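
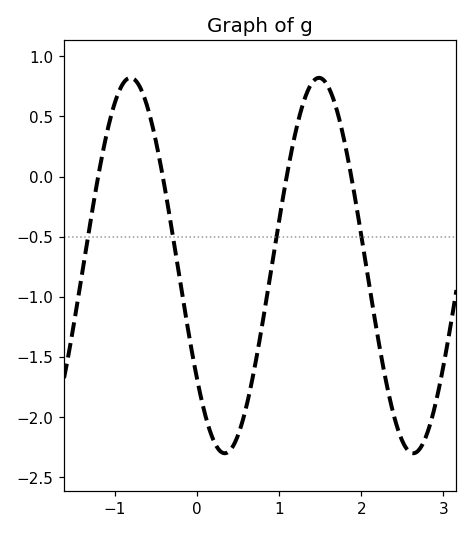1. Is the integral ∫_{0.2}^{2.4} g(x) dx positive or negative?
negative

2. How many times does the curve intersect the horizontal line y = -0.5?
4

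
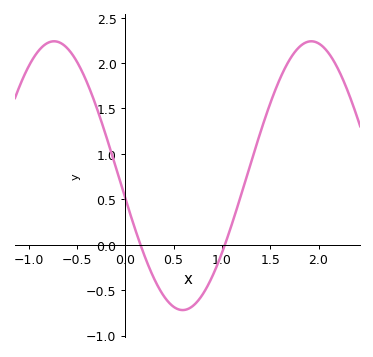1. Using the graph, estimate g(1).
-0.1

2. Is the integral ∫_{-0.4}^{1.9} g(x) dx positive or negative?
positive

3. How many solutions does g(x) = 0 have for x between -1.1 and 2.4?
2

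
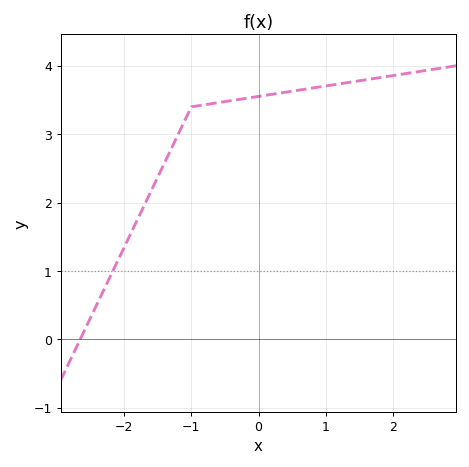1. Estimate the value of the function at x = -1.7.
1.96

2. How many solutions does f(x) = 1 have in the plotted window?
1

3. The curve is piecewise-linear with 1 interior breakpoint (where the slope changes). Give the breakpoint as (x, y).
(-1, 3.4)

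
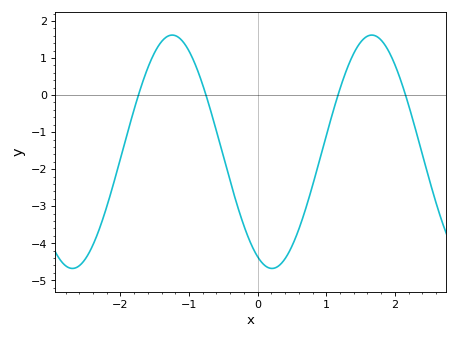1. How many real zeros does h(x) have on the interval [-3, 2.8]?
4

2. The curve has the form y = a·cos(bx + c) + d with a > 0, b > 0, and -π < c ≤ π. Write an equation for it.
y = 3.15cos(2.2x + 2.7) - 1.53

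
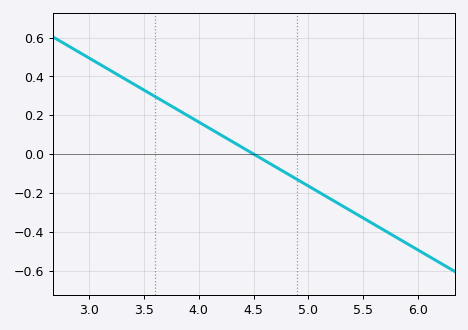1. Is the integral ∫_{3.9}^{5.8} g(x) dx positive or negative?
negative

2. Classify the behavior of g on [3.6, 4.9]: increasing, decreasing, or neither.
decreasing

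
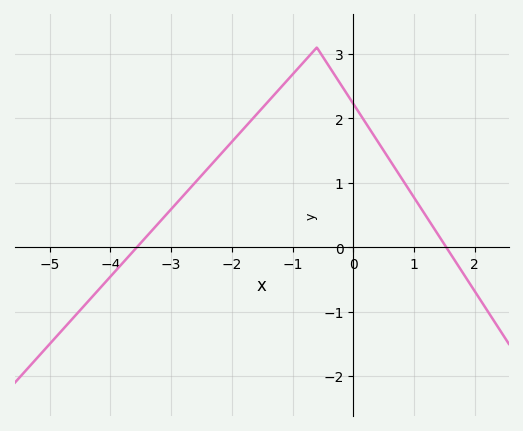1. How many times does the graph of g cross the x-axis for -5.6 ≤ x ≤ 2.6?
2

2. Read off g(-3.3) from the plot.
0.3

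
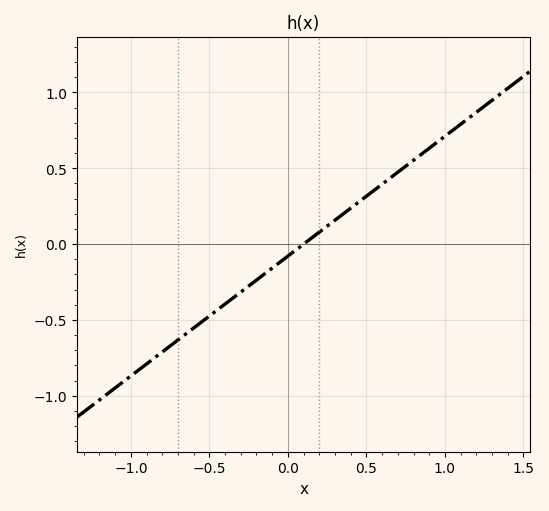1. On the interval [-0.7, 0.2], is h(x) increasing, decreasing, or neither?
increasing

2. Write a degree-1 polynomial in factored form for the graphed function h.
y = 0.79(x - 0.1)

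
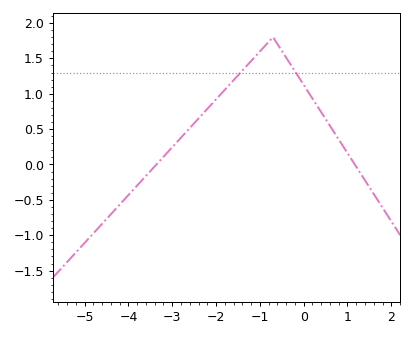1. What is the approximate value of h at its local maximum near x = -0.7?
1.8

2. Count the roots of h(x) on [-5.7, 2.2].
2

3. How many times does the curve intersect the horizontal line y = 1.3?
2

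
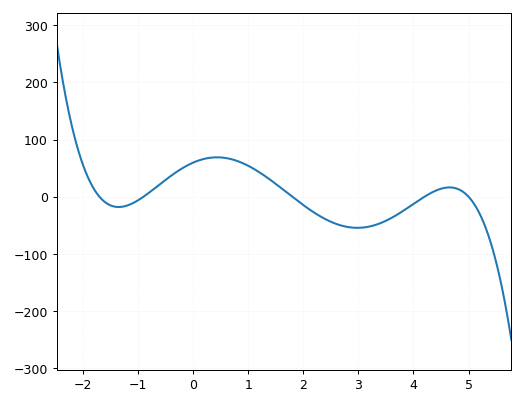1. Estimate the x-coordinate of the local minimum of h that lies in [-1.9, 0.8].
-1.4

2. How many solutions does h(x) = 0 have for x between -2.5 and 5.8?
5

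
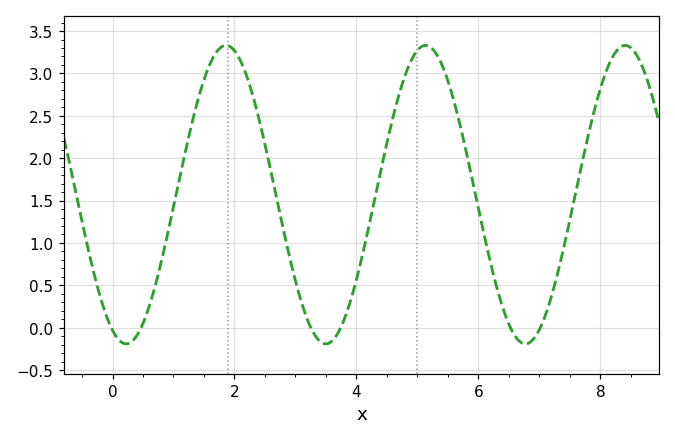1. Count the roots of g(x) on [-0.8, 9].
6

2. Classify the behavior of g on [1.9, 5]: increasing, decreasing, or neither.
neither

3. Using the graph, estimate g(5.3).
3.25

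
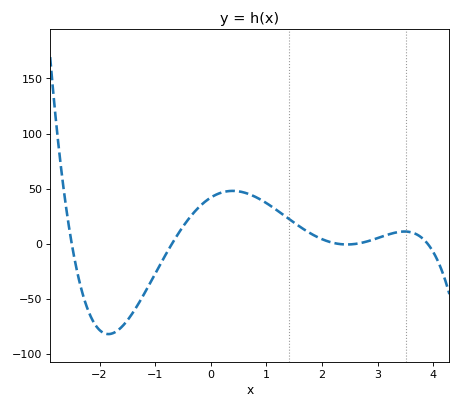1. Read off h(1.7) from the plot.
10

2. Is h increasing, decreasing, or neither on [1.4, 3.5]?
neither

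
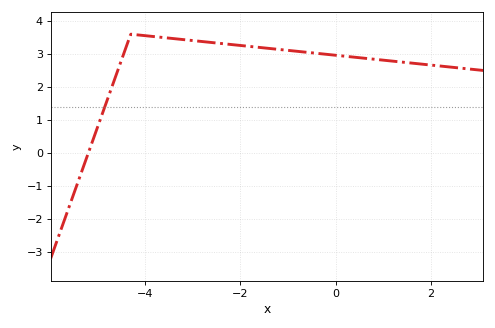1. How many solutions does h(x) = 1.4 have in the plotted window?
1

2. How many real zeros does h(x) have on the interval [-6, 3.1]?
1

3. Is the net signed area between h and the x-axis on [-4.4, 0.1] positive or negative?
positive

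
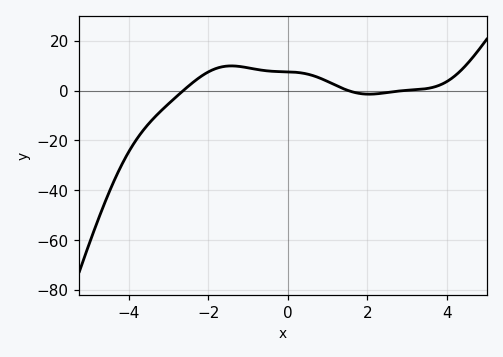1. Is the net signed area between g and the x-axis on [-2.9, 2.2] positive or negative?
positive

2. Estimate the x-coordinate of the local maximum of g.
-1.4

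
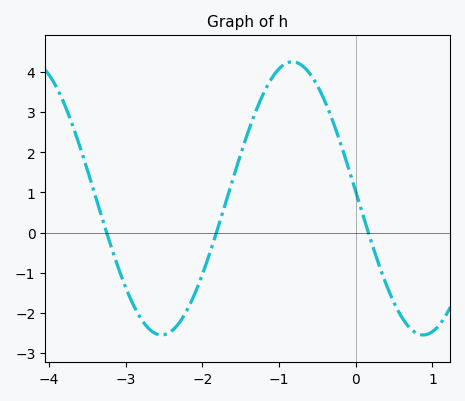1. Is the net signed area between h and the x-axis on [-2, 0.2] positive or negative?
positive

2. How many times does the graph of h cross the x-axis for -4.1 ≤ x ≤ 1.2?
3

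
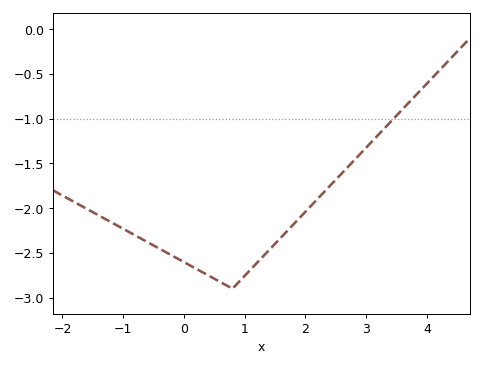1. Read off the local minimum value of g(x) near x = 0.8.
-2.9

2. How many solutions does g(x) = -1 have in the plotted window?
1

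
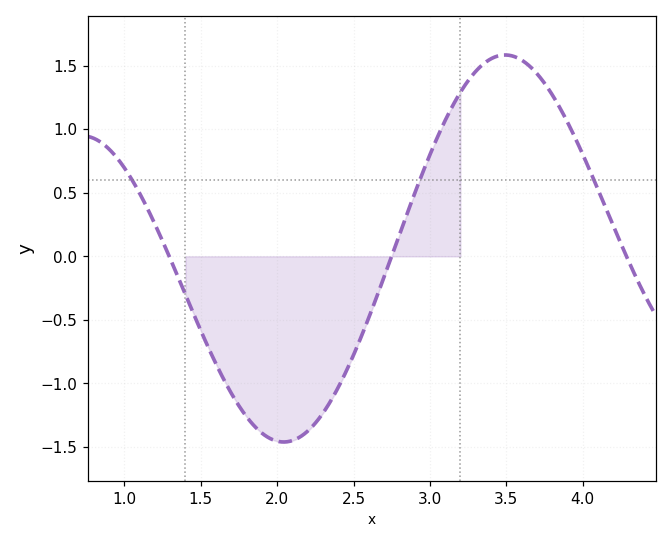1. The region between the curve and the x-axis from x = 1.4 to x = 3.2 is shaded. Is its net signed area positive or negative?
negative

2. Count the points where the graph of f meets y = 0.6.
3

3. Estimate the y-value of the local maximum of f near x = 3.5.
1.58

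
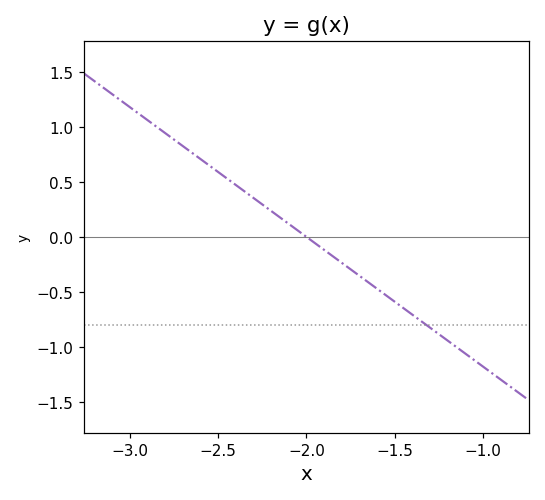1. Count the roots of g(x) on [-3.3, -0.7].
1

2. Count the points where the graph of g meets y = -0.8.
1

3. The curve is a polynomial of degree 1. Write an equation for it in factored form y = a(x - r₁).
y = -1.18(x + 2)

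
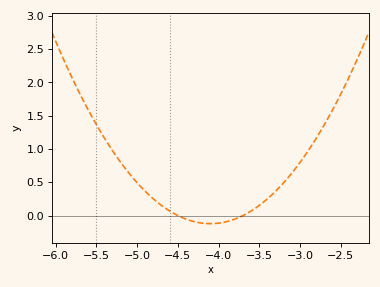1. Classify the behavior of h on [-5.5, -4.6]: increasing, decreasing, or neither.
decreasing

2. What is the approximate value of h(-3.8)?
-0.05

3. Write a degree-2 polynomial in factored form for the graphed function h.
y = 0.76(x + 4.5)(x + 3.7)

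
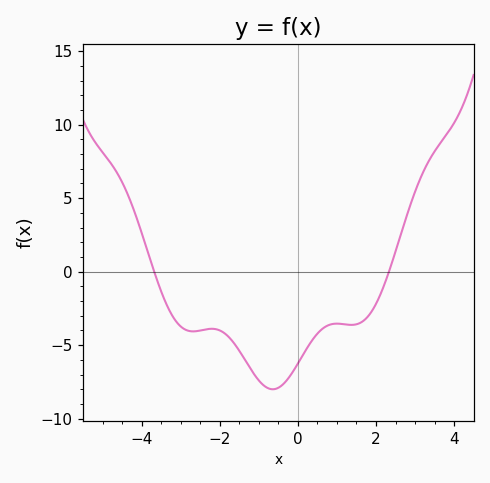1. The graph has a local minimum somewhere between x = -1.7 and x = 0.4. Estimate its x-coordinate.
-0.6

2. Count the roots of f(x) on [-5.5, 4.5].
2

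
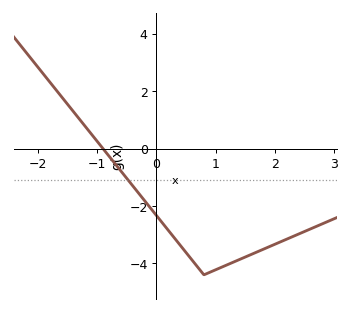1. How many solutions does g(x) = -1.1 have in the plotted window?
1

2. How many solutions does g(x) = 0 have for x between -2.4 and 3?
1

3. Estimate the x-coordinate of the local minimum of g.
0.801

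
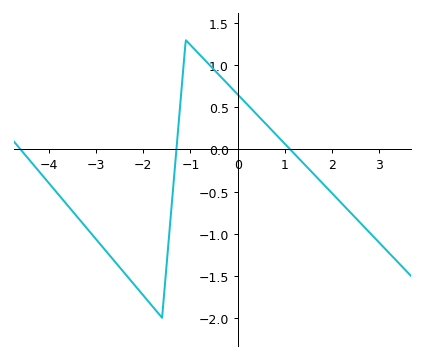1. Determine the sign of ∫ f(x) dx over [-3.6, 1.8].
negative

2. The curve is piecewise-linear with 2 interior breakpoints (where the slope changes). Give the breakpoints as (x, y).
(-1.6, -2); (-1.1, 1.3)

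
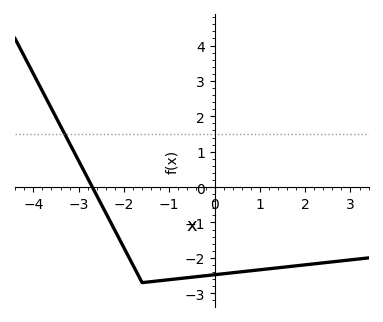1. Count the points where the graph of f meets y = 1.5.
1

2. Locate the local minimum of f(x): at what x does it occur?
-1.6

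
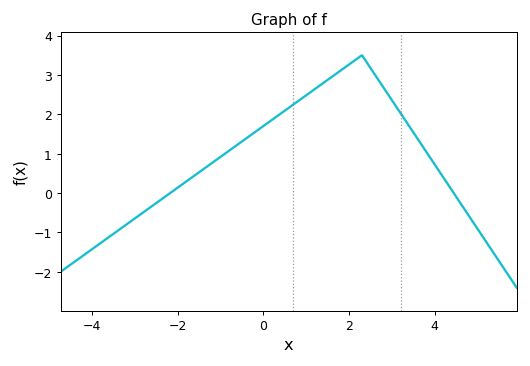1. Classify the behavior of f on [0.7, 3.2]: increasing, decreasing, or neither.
neither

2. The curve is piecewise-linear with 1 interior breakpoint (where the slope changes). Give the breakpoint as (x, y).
(2.3, 3.5)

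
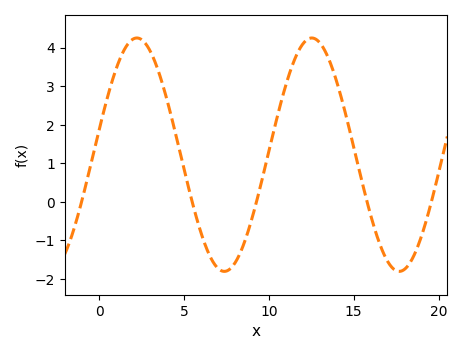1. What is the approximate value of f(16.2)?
-0.7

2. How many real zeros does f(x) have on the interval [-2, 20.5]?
5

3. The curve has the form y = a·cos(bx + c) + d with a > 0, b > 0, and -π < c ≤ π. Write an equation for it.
y = 3.03cos(0.61x - 1.4) + 1.22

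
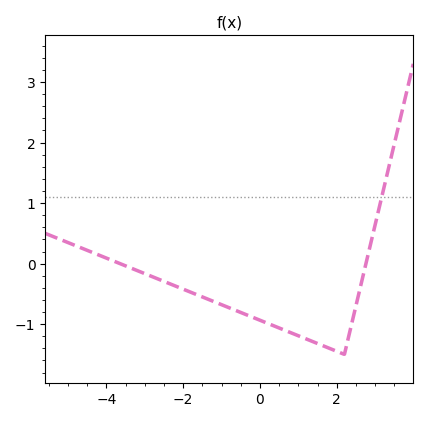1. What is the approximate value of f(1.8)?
-1.4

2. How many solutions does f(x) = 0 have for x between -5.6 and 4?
2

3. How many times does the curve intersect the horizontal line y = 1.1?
1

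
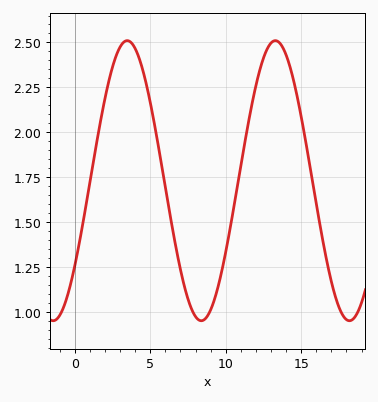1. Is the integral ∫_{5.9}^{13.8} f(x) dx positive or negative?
positive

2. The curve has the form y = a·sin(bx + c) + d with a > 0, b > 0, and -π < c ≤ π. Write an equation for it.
y = 0.78sin(0.64x - 0.65) + 1.73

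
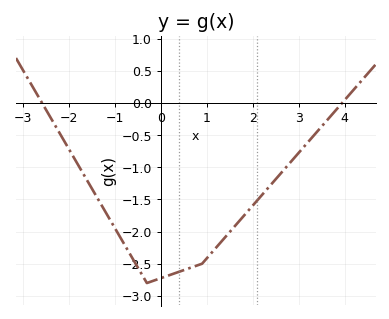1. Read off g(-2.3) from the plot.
-0.341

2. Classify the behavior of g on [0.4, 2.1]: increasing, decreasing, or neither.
increasing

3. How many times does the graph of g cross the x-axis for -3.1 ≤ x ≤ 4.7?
2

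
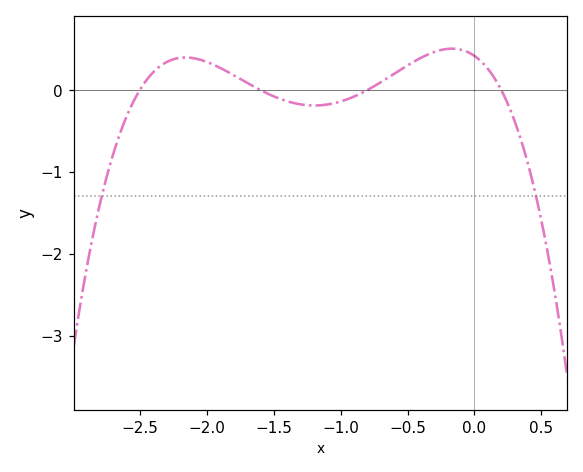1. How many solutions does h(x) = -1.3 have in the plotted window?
2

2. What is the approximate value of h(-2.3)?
0.3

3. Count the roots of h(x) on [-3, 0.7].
4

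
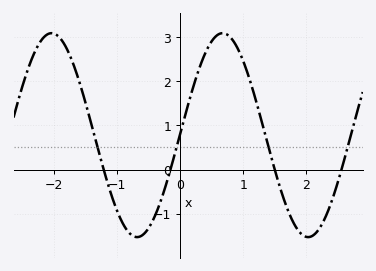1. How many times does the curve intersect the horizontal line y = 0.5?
4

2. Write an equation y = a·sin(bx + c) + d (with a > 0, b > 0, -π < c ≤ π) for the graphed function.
y = 2.31sin(2.3x + 0.01) + 0.78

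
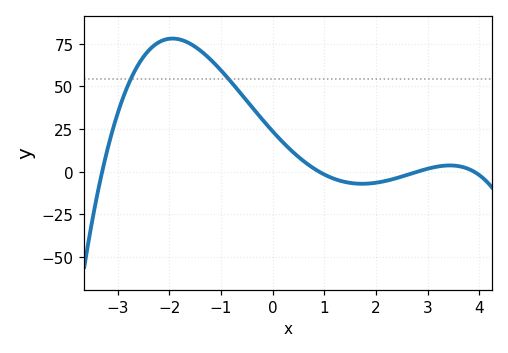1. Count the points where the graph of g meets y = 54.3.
2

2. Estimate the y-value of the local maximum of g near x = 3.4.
3.68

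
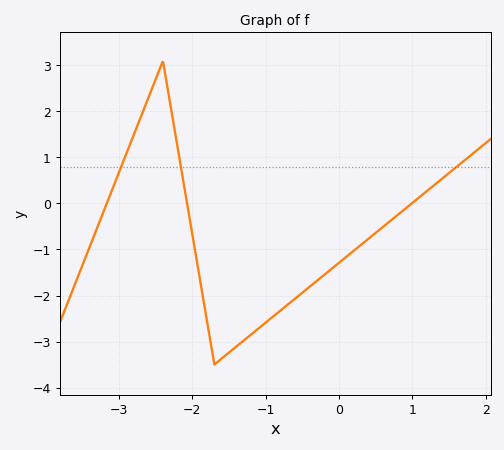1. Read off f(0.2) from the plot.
-1.03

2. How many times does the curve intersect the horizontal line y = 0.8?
3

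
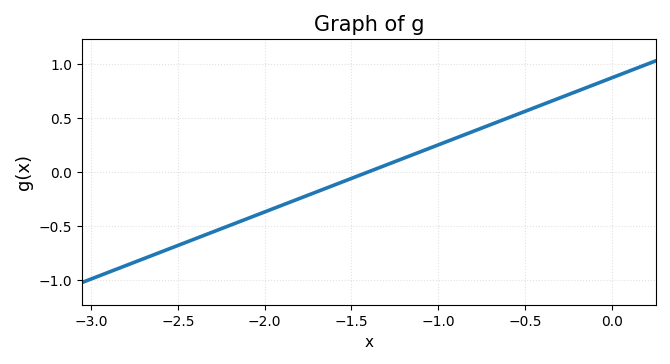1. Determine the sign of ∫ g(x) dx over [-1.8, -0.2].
positive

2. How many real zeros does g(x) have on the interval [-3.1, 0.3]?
1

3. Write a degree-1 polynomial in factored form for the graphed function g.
y = 0.62(x + 1.4)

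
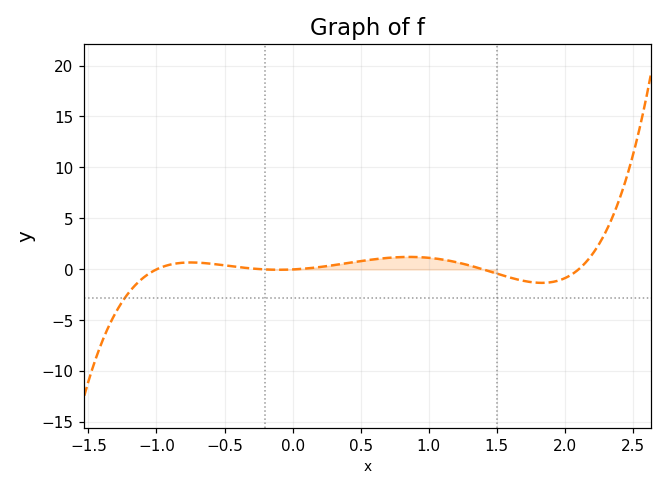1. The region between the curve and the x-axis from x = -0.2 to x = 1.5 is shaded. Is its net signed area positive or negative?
positive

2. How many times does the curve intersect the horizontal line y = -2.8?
1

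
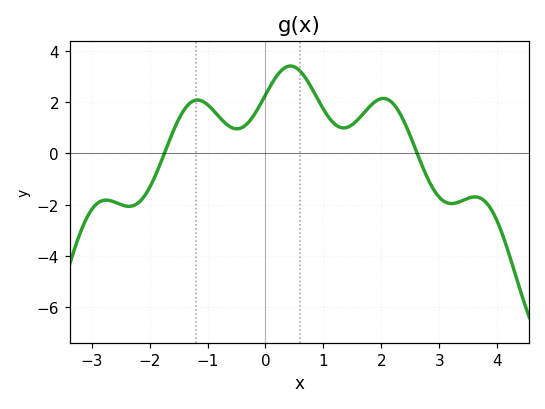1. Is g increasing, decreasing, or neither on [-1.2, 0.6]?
neither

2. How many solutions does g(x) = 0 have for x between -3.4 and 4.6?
2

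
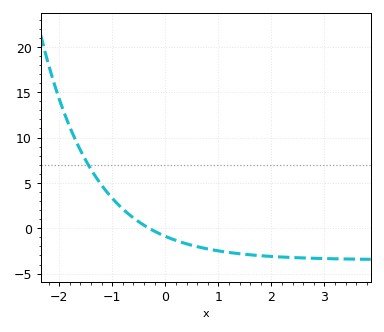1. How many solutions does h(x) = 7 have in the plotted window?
1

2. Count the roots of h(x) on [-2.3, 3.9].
1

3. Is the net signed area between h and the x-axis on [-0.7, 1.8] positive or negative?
negative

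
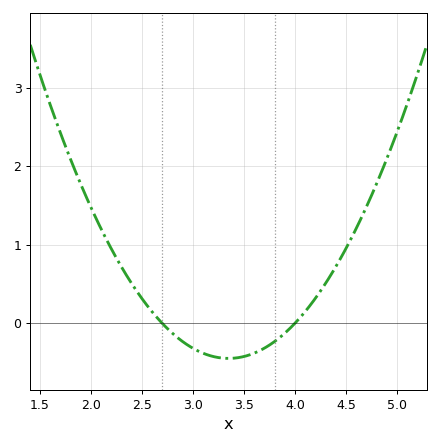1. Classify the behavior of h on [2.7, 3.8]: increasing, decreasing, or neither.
neither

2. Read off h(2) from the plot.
1.5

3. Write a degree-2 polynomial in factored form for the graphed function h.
y = 1.06(x - 2.7)(x - 4)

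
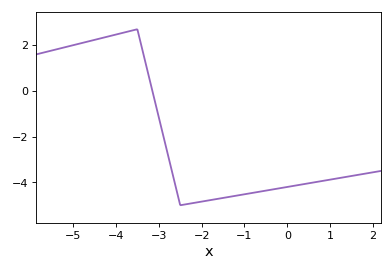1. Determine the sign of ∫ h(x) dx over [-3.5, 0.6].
negative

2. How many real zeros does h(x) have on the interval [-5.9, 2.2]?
1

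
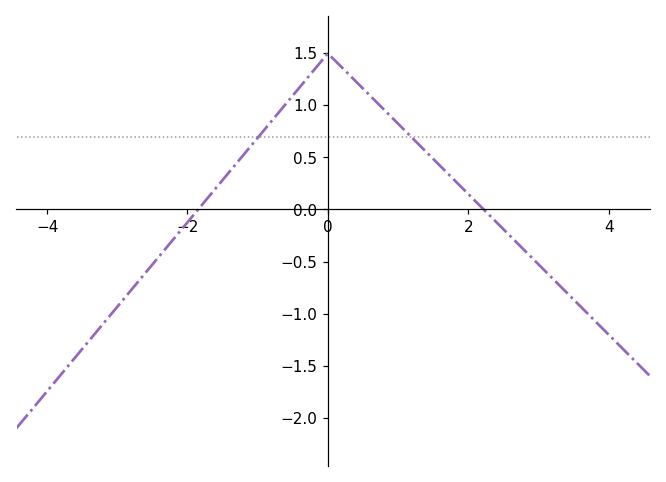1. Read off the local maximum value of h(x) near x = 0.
1.5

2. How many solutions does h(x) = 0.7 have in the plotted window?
2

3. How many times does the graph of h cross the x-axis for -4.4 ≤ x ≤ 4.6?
2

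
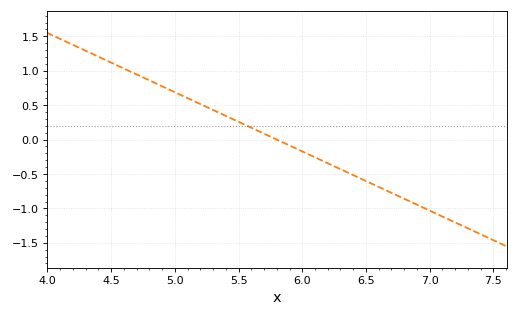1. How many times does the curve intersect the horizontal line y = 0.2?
1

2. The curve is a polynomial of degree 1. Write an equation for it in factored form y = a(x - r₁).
y = -0.86(x - 5.8)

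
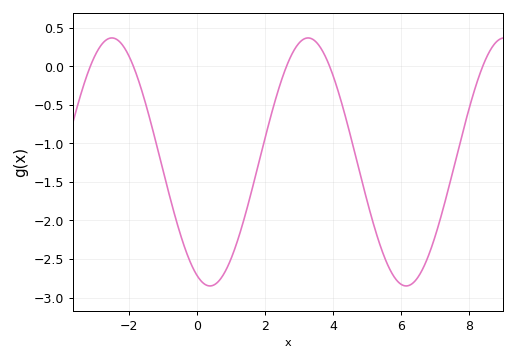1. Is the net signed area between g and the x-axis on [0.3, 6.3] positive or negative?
negative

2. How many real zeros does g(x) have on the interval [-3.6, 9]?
5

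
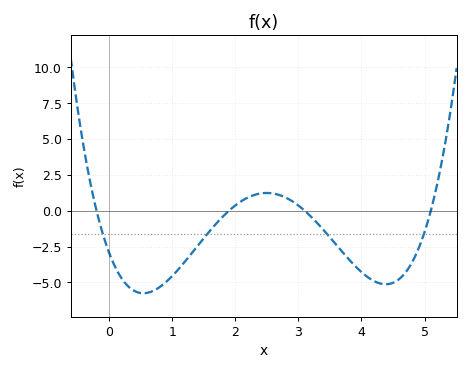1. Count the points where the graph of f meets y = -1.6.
4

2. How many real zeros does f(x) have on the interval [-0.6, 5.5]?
4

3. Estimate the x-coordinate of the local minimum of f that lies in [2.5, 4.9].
4.4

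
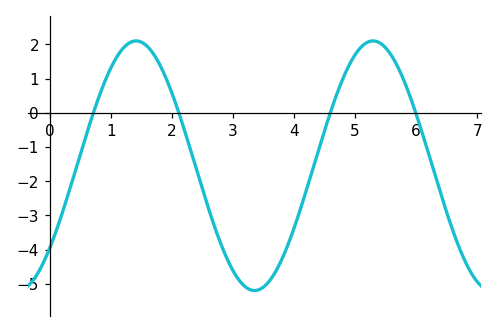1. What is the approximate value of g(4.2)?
-2.3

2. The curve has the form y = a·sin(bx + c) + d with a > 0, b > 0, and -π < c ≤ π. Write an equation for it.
y = 3.65sin(1.6x - 0.72) - 1.55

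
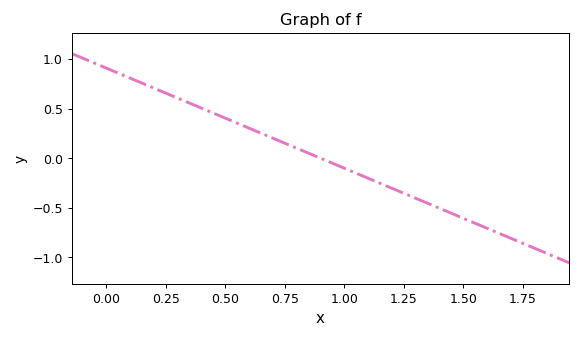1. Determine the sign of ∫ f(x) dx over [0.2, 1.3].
positive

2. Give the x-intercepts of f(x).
0.9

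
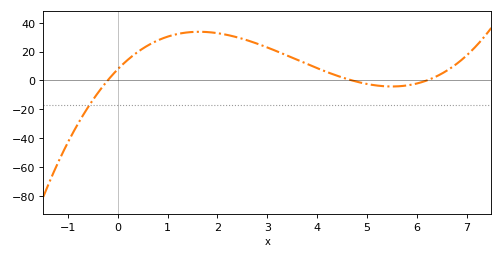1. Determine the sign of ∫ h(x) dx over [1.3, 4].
positive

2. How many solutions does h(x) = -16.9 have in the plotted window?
1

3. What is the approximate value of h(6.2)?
0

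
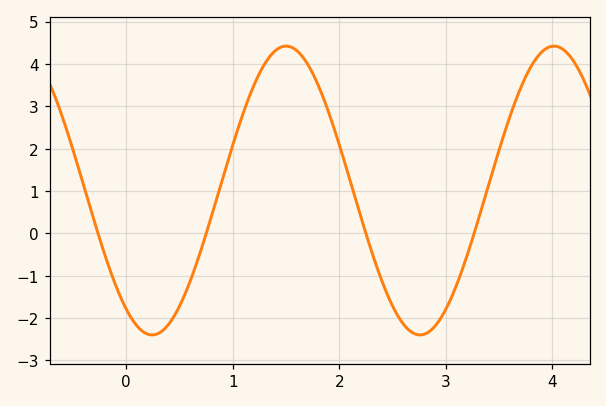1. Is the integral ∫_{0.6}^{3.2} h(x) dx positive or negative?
positive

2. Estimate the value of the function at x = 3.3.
0.3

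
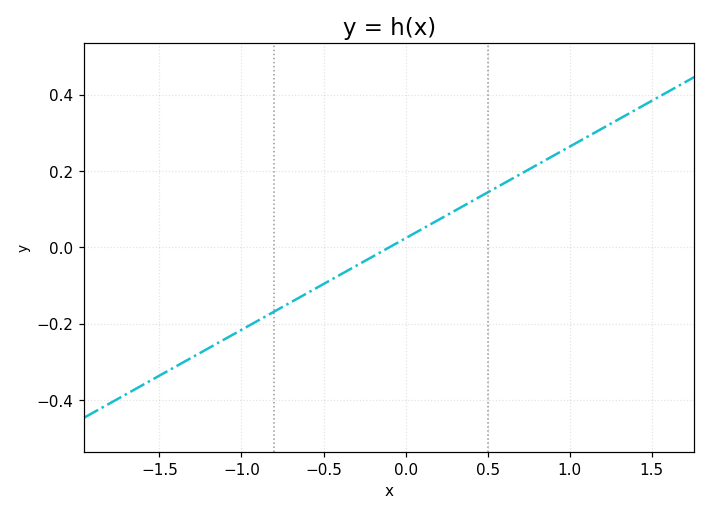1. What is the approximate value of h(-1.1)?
-0.24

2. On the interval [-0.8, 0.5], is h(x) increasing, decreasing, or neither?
increasing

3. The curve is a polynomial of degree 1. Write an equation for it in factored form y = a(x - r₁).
y = 0.24(x + 0.1)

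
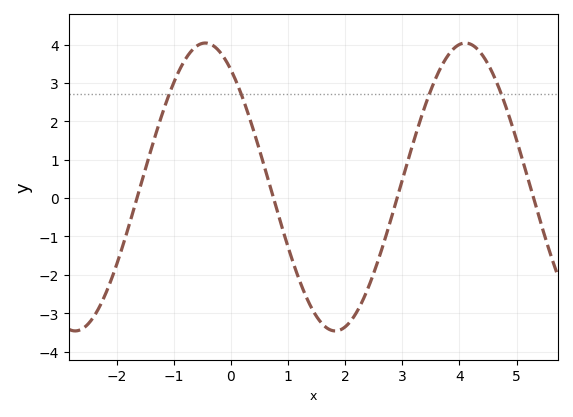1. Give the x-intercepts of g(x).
-1.64, 0.744, 2.91, 5.3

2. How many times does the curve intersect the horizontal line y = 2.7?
4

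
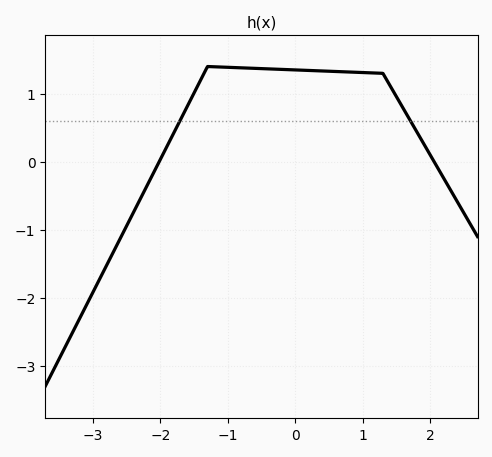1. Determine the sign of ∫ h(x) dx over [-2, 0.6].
positive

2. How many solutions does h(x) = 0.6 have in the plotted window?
2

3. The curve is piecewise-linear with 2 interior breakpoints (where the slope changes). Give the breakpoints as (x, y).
(-1.3, 1.4); (1.3, 1.3)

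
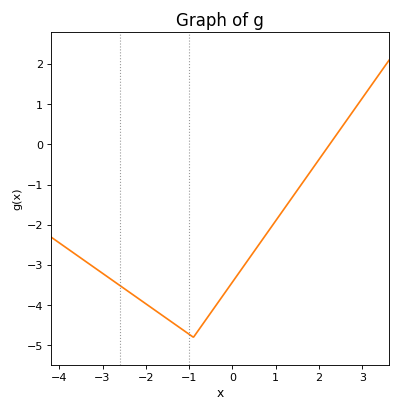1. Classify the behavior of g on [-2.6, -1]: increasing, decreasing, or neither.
decreasing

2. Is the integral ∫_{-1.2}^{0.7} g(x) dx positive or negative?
negative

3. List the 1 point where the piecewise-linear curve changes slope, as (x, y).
(-0.9, -4.8)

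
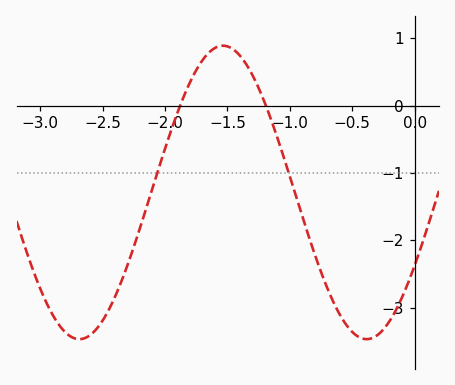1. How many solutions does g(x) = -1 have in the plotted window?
2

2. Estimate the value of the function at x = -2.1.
-1.22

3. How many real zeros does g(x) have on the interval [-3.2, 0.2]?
2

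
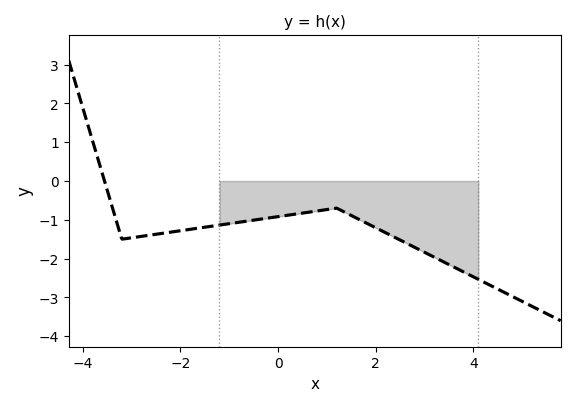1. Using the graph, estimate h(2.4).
-1.46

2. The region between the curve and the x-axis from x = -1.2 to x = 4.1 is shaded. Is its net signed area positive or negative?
negative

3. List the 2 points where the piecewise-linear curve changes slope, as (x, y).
(-3.2, -1.5); (1.2, -0.7)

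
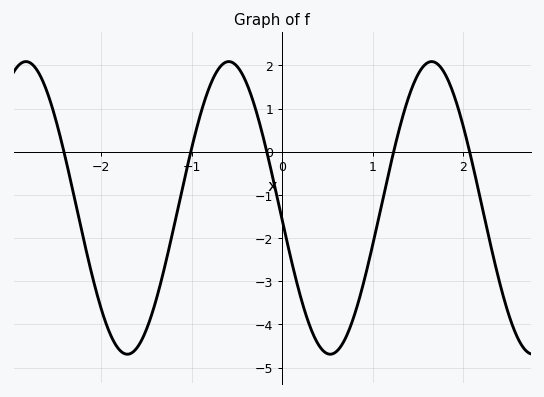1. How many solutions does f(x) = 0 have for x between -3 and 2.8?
5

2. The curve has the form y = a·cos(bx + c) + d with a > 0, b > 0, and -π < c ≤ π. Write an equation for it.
y = 3.39cos(2.8x + 1.7) - 1.3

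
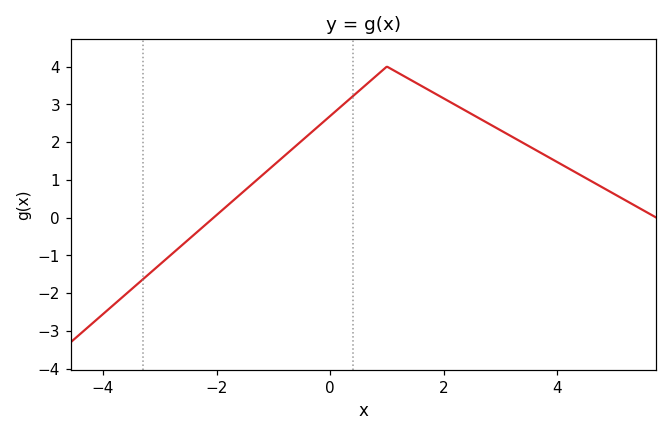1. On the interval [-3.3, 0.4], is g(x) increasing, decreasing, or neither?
increasing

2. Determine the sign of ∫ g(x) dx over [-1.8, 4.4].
positive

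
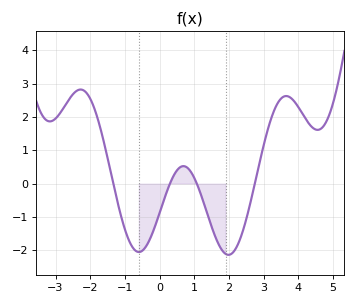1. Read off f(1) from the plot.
0.166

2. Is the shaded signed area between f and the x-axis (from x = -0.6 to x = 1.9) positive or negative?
negative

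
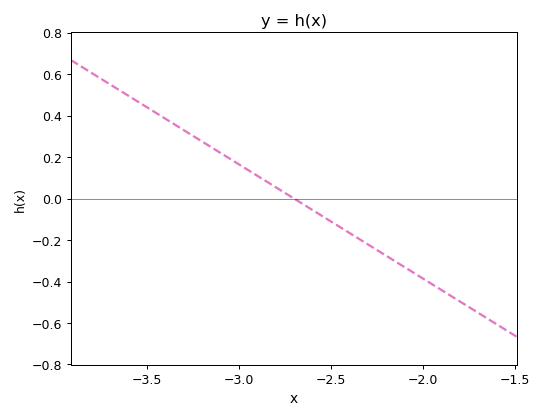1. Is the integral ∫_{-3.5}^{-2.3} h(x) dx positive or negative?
positive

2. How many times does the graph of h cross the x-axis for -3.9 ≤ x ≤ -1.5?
1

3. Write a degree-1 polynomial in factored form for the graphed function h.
y = -0.55(x + 2.7)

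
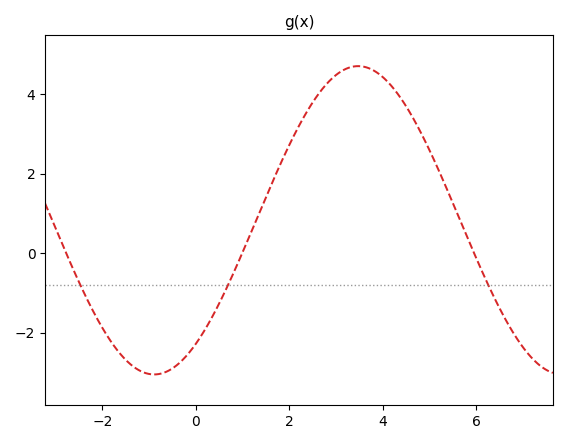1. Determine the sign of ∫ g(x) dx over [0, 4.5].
positive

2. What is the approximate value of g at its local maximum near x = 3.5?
4.8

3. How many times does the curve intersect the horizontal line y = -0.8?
3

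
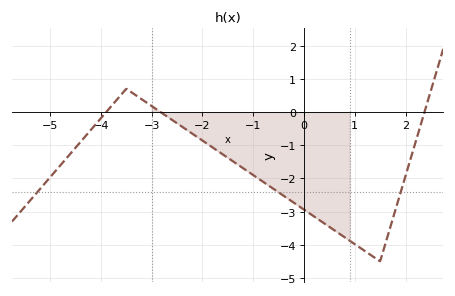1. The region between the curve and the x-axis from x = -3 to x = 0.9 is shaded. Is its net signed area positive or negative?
negative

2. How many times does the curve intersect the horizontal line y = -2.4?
3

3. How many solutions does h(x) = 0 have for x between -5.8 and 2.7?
3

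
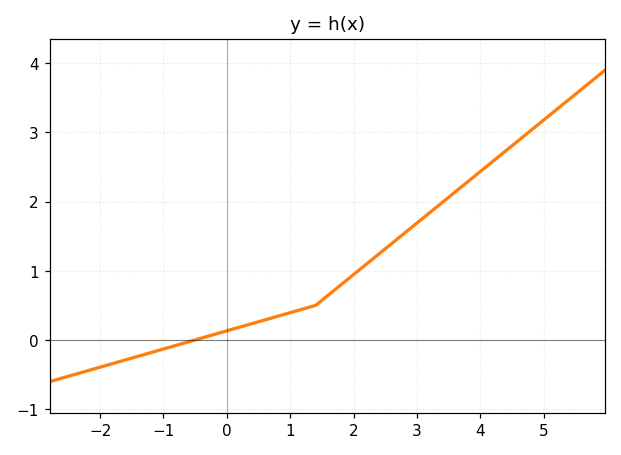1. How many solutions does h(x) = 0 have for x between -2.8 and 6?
1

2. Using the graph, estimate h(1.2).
0.4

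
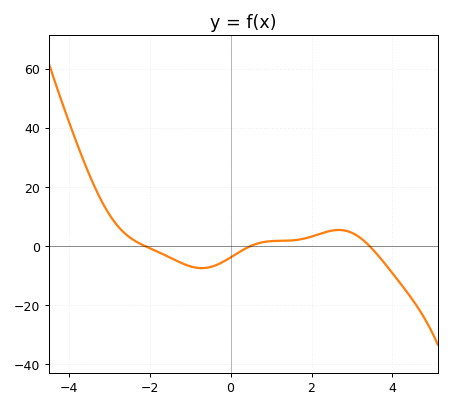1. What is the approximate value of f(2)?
4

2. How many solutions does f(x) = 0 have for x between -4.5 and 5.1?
3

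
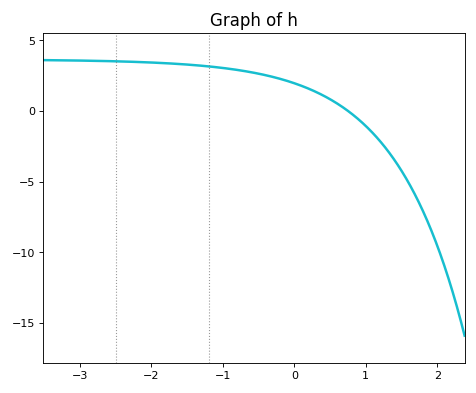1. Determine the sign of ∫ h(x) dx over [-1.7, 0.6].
positive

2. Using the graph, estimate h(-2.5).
3.5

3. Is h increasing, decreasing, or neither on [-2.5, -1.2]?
decreasing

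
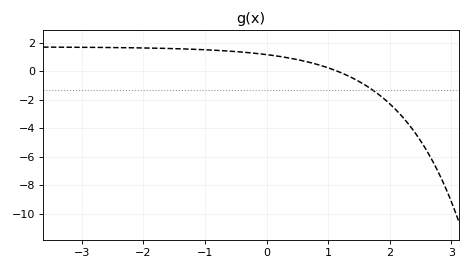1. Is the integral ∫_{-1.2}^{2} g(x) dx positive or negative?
positive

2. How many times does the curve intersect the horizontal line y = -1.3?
1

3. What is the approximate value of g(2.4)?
-4.25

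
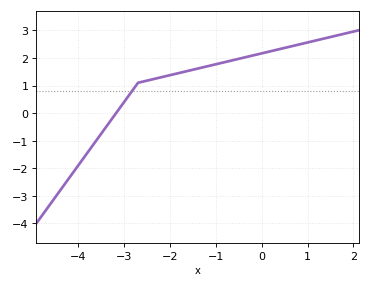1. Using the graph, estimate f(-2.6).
1.1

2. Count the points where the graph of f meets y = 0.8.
1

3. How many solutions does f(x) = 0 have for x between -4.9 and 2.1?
1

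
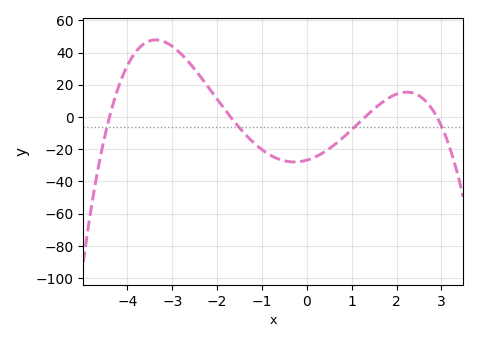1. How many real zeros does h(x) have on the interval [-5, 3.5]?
4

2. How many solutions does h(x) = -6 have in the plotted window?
4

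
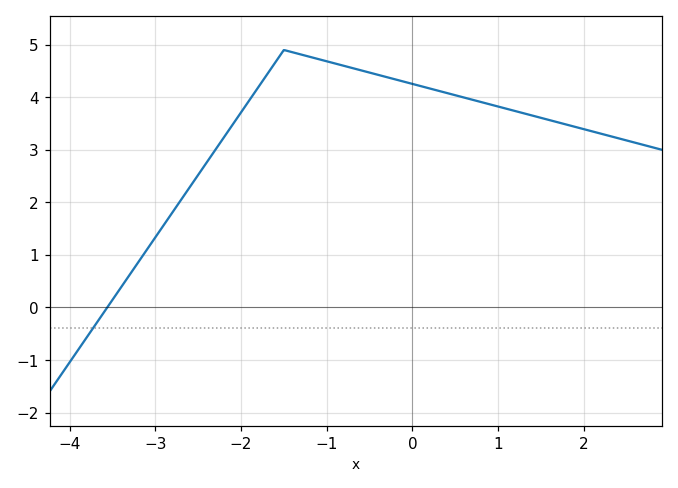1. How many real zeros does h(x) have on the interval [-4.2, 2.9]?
1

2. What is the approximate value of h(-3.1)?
1.1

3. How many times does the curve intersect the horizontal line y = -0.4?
1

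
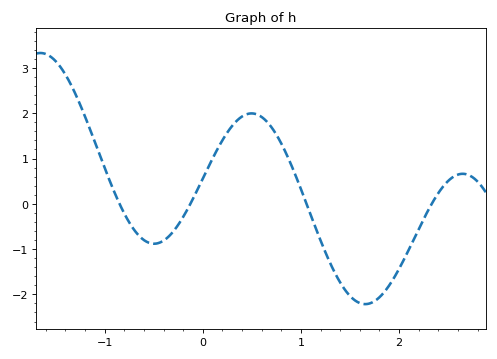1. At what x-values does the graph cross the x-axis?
-0.849, -0.127, 1.06, 2.33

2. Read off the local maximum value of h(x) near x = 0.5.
2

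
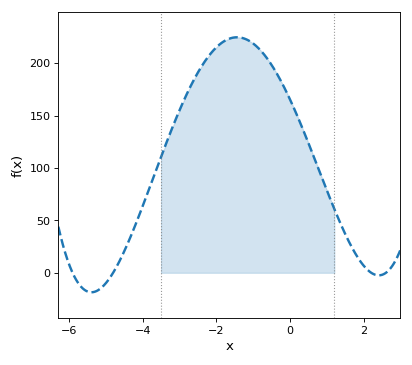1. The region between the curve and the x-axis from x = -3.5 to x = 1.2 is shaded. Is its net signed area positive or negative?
positive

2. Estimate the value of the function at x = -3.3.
129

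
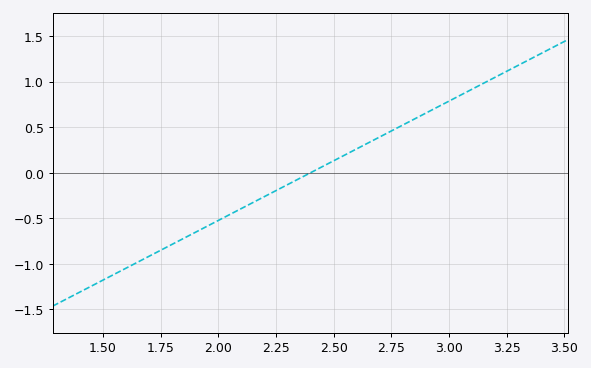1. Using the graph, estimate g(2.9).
0.655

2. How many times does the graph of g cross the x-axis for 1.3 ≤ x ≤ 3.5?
1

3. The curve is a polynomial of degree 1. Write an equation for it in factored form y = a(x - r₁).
y = 1.31(x - 2.4)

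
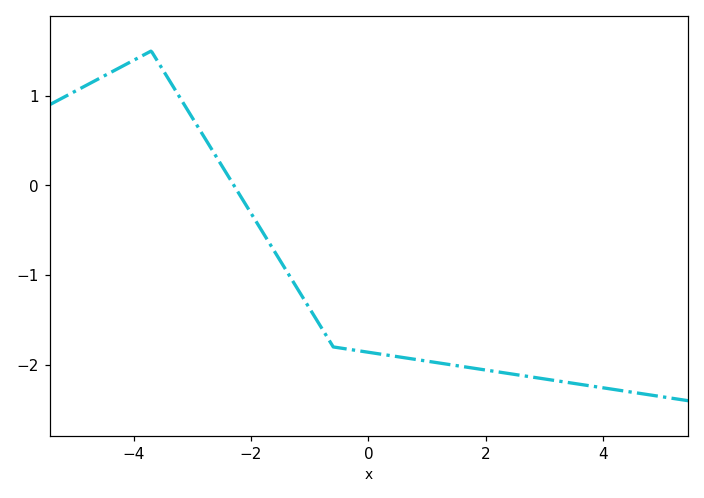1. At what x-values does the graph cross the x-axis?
-2.29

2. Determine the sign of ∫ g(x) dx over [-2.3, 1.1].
negative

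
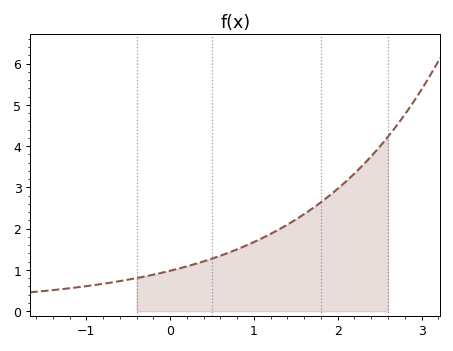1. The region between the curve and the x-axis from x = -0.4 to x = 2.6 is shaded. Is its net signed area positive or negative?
positive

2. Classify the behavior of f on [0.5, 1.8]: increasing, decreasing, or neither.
increasing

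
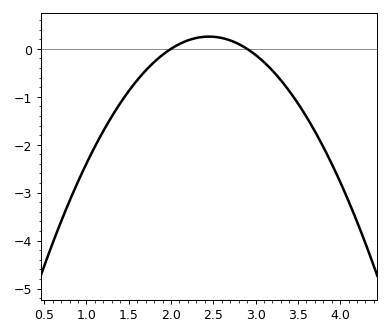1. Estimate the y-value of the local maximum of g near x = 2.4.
0.3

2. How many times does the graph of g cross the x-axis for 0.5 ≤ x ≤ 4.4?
2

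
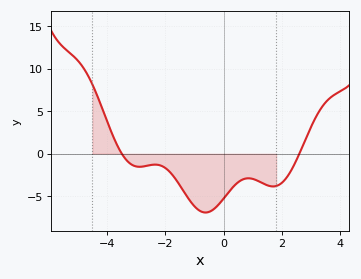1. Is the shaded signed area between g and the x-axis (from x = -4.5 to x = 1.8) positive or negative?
negative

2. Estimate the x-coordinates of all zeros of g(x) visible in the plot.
-3.49, 2.59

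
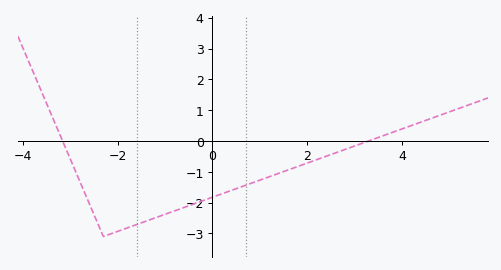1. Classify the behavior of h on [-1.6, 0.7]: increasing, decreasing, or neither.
increasing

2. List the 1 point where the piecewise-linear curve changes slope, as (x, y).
(-2.3, -3.1)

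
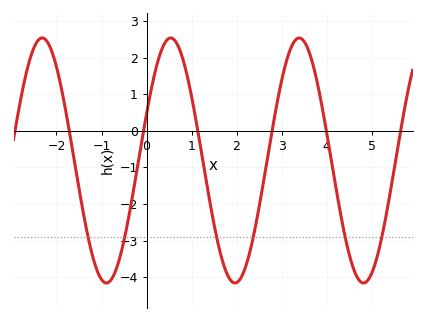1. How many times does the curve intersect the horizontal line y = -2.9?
6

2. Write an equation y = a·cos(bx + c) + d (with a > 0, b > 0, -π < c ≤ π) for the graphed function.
y = 3.35cos(2.2x - 1.2) - 0.81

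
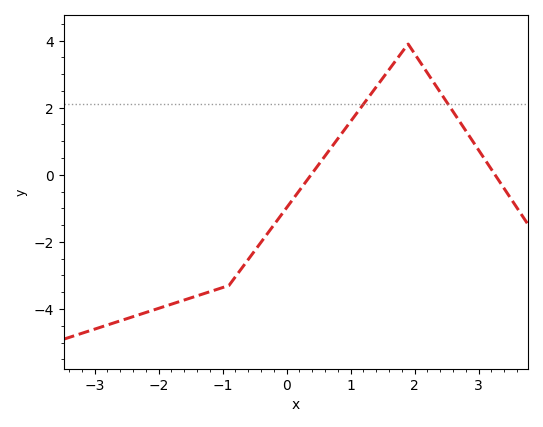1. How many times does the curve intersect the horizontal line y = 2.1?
2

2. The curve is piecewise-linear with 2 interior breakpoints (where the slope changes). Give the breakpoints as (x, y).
(-0.9, -3.3); (1.9, 3.9)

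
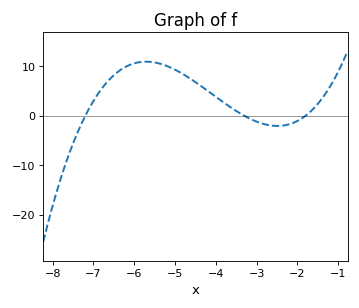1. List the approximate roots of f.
-7.2, -3.3, -1.8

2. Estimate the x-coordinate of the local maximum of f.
-5.71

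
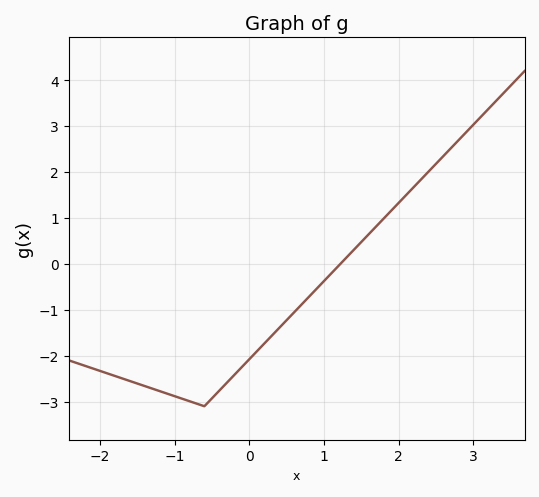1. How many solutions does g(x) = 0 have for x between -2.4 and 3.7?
1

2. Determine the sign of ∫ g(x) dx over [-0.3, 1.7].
negative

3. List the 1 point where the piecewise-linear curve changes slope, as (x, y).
(-0.6, -3.1)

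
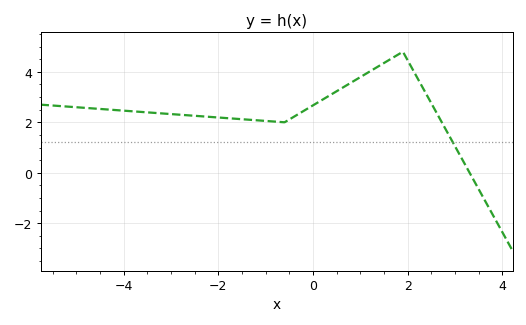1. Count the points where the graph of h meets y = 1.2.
1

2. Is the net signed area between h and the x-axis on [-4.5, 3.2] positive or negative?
positive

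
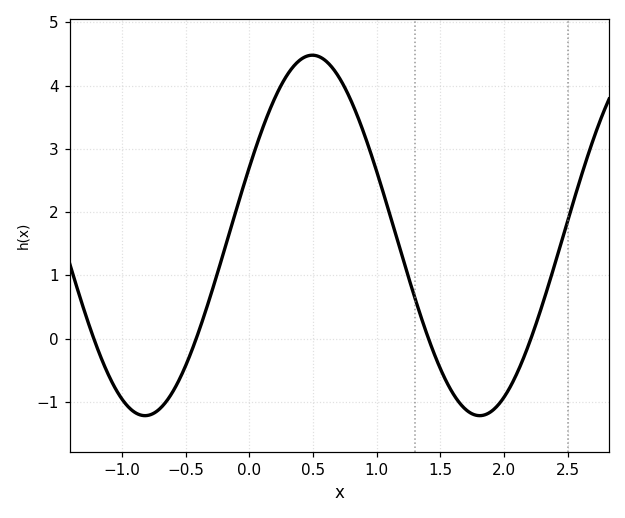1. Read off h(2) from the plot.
-0.928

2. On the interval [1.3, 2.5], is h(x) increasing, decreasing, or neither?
neither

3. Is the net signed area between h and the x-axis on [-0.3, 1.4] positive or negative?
positive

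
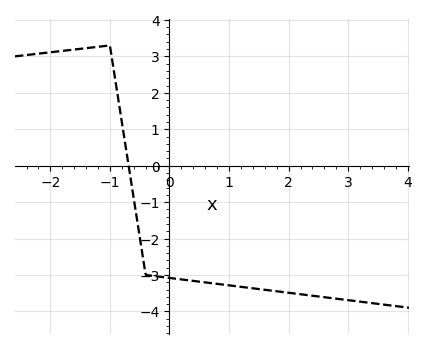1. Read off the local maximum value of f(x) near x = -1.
3.3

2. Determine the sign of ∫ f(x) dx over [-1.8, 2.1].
negative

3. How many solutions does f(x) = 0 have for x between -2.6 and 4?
1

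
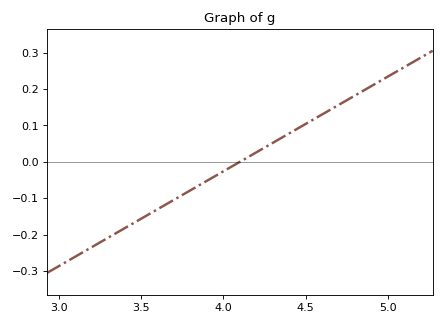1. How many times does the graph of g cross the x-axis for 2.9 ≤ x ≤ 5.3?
1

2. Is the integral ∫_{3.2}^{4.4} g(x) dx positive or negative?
negative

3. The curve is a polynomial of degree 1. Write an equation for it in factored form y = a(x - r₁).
y = 0.26(x - 4.1)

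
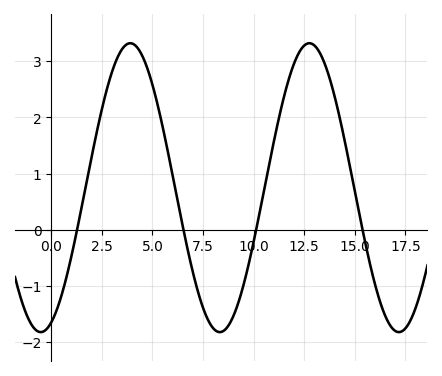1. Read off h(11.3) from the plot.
2.1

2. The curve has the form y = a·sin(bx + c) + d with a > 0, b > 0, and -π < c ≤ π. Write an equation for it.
y = 2.57sin(0.71x - 1.2) + 0.75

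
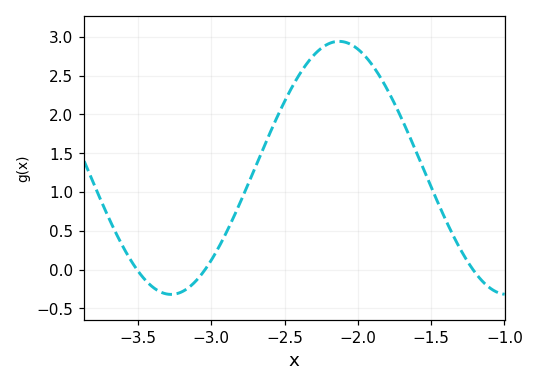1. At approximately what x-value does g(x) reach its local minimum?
-3.27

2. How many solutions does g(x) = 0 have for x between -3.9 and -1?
3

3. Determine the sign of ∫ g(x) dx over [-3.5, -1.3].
positive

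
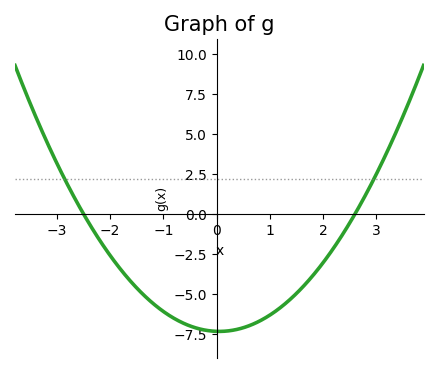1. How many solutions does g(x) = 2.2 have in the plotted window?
2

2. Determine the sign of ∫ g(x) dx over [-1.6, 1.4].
negative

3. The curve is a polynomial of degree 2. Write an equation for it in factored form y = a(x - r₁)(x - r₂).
y = 1.13(x + 2.5)(x - 2.6)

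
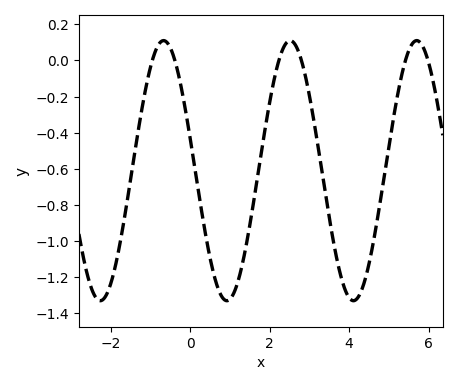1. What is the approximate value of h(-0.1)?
-0.3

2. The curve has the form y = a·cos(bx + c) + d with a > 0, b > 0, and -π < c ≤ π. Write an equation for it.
y = 0.72cos(2x + 1.3) - 0.61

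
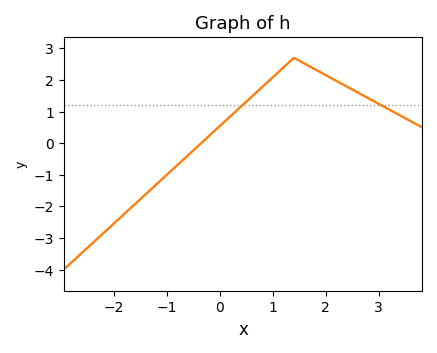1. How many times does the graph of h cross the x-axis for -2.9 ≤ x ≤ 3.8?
1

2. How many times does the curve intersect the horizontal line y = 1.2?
2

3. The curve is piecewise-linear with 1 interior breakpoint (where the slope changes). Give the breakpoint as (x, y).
(1.4, 2.7)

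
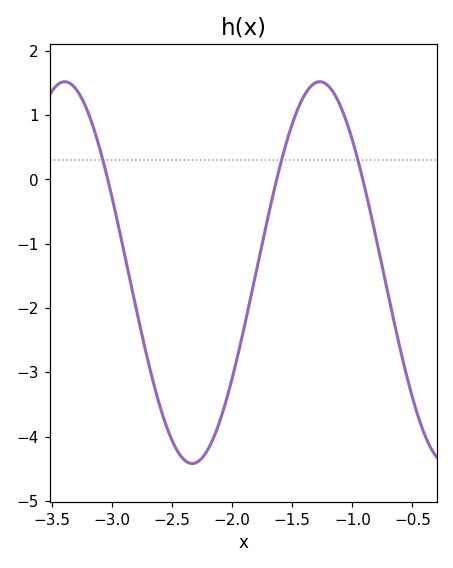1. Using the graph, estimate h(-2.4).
-4.4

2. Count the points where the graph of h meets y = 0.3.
3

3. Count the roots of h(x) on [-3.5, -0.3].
3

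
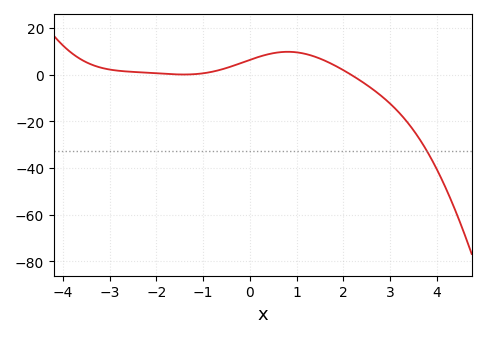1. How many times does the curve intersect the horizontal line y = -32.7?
1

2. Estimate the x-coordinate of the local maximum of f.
0.813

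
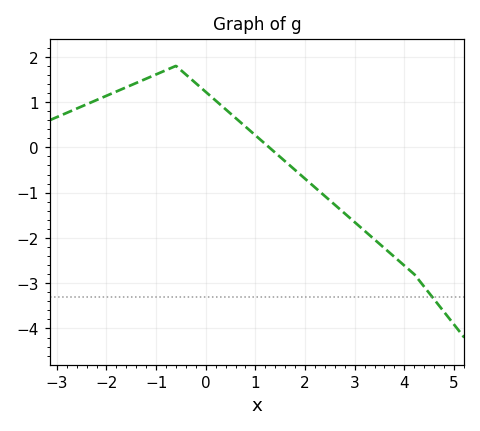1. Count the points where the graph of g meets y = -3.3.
1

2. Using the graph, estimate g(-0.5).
1.7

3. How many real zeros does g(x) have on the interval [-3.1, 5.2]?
1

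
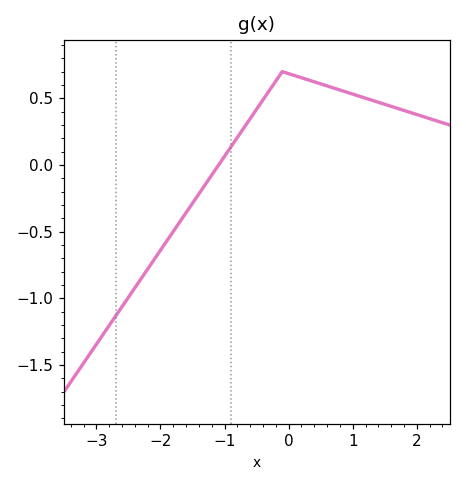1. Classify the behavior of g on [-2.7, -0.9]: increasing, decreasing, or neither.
increasing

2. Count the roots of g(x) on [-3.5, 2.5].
1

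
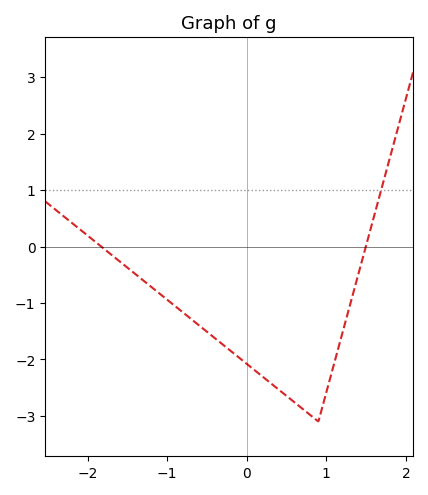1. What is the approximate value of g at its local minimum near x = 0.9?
-3.1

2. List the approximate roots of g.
-1.83, 1.5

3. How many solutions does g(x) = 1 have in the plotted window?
1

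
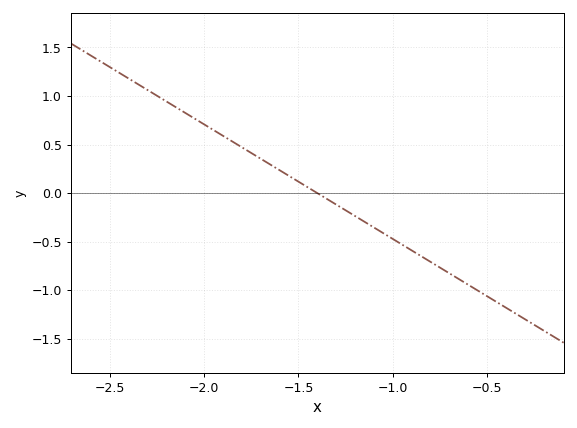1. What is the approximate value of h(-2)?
0.708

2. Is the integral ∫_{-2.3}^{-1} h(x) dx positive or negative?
positive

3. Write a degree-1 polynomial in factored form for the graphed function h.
y = -1.18(x + 1.4)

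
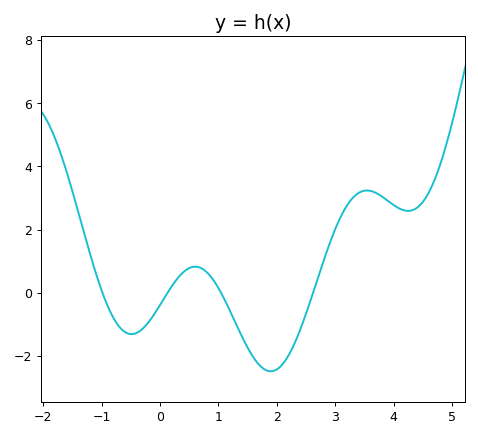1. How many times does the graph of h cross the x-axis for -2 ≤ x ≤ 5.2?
4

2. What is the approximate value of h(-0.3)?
-1.14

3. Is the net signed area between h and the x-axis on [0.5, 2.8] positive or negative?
negative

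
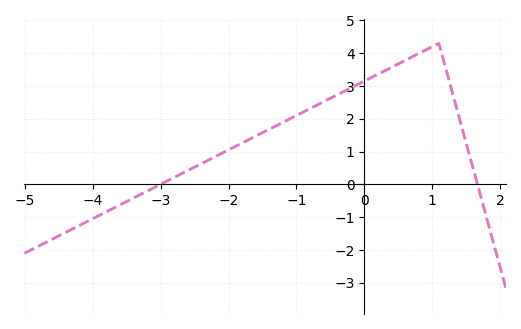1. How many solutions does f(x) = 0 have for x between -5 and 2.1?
2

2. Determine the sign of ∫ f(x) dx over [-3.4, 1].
positive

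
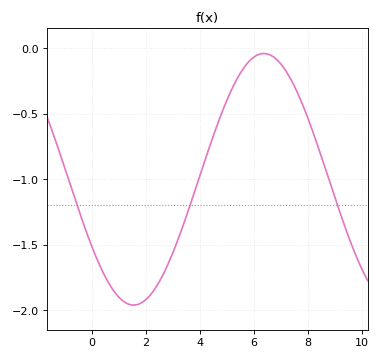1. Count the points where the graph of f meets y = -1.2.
3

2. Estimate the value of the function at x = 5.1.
-0.35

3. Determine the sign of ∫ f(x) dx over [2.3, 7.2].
negative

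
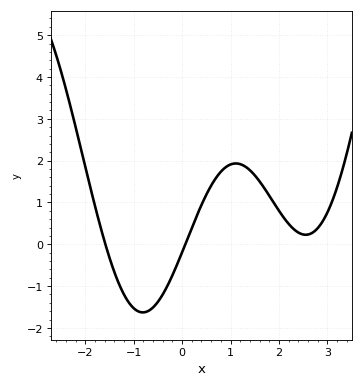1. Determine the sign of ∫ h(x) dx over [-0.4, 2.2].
positive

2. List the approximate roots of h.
-1.6, 0.1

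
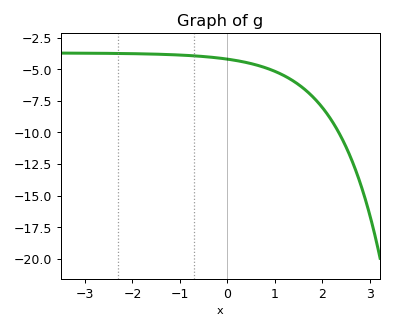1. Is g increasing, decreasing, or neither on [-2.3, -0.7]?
decreasing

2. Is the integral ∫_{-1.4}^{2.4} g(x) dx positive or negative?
negative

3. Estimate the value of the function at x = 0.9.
-5.02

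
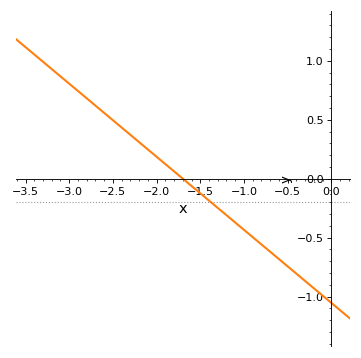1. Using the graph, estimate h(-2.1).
0.248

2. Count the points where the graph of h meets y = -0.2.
1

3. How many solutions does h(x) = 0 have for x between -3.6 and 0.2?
1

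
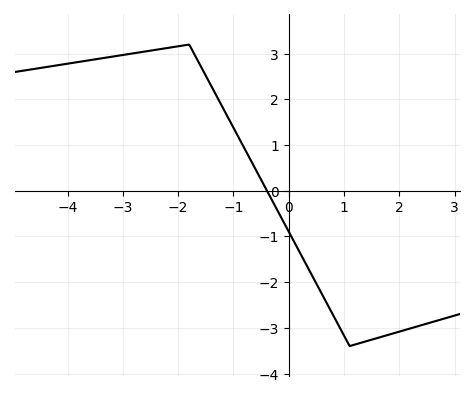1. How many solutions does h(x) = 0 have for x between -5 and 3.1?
1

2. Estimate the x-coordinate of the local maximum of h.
-1.8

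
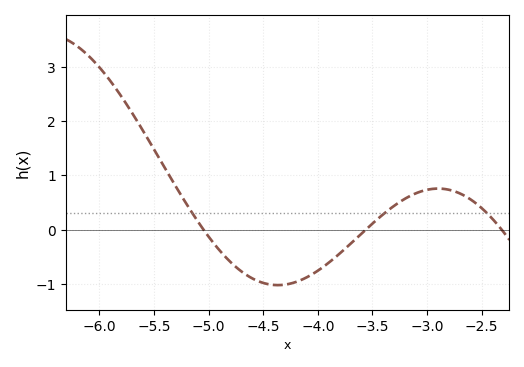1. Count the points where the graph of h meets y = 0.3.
3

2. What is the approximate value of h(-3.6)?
-0.1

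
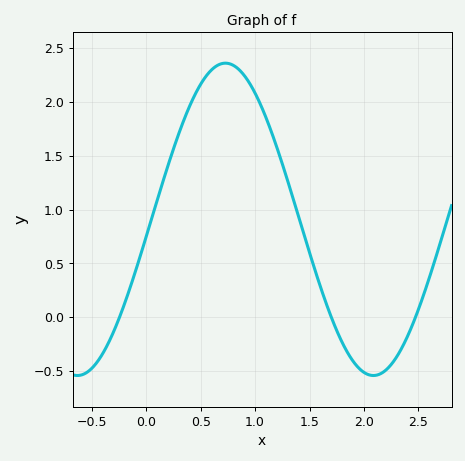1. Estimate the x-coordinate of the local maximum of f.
0.727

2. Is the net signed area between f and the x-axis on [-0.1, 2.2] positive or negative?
positive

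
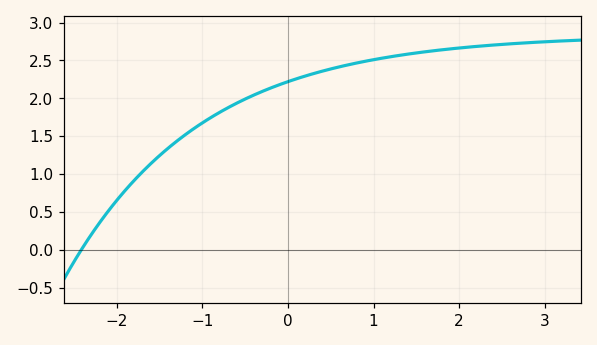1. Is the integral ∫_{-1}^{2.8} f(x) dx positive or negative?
positive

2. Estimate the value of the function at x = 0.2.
2.3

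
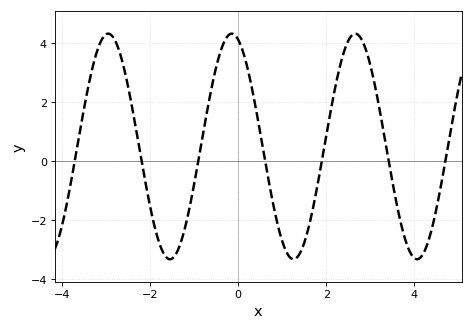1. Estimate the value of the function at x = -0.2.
4.2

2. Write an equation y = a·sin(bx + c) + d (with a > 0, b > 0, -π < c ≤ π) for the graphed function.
y = 3.82sin(2.2x + 1.9) + 0.49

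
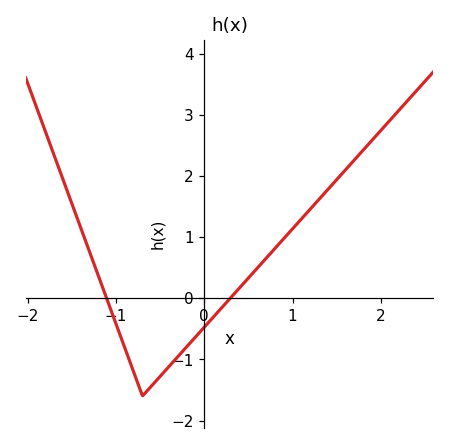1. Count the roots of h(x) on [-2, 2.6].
2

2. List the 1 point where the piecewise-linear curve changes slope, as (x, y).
(-0.7, -1.6)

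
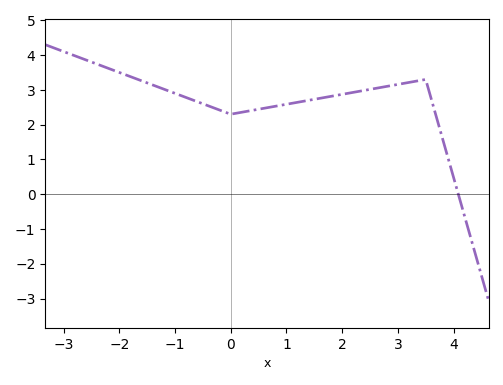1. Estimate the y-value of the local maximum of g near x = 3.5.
3.3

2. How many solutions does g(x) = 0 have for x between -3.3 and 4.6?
1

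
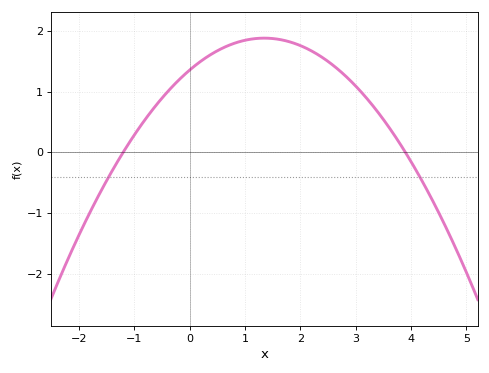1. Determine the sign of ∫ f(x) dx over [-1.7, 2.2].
positive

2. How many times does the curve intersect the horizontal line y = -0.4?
2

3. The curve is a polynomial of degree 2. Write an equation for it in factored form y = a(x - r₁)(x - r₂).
y = -0.29(x + 1.2)(x - 3.9)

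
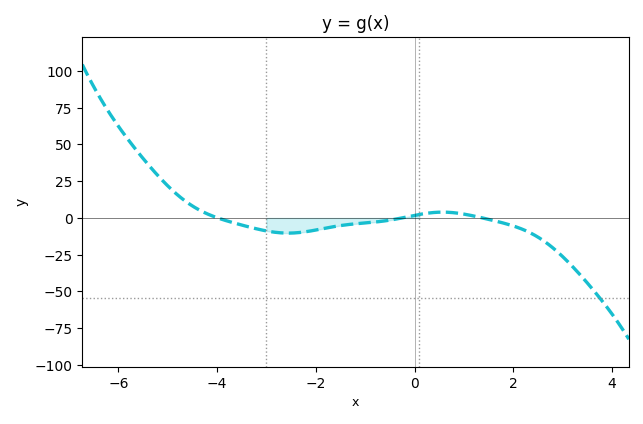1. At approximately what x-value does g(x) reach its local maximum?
0.6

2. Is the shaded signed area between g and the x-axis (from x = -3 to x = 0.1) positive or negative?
negative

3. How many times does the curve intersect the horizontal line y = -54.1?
1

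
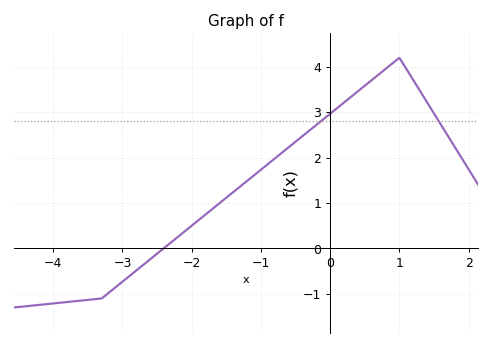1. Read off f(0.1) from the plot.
3.1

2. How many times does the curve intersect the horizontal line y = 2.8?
2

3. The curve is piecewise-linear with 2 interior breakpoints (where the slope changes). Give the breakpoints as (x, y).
(-3.3, -1.1); (1, 4.2)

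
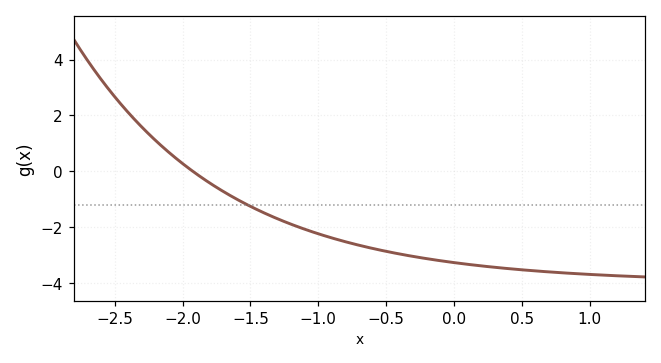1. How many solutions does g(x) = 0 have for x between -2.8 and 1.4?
1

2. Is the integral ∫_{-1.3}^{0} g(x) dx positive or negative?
negative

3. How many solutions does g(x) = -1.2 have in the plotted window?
1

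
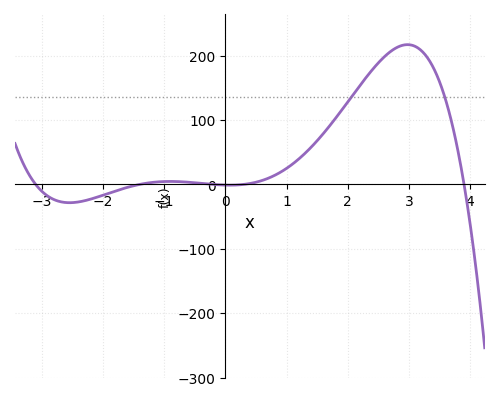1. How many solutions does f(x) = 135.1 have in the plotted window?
2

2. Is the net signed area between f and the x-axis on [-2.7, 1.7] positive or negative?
positive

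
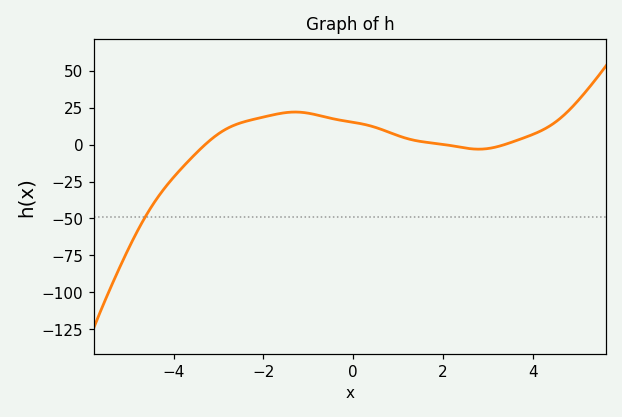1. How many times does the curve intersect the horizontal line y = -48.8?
1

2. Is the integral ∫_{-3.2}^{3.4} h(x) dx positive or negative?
positive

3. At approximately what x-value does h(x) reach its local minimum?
2.8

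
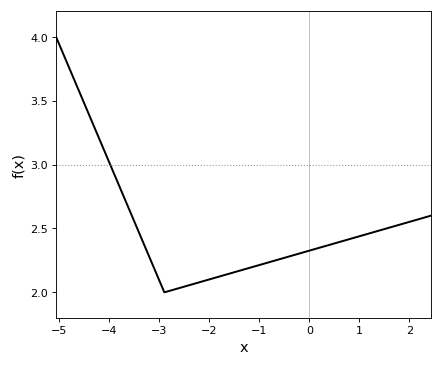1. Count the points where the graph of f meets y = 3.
1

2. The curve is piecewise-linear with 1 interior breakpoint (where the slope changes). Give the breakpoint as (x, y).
(-2.9, 2)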